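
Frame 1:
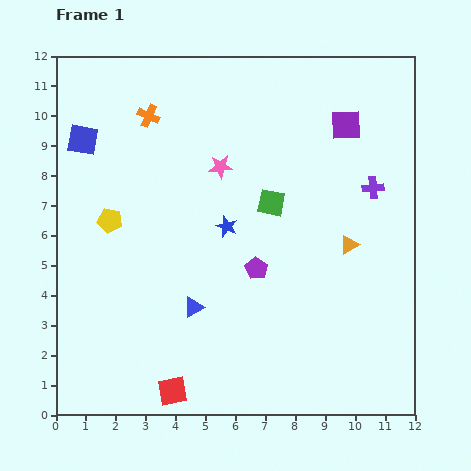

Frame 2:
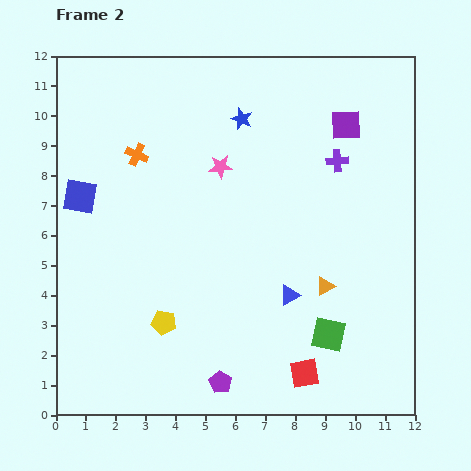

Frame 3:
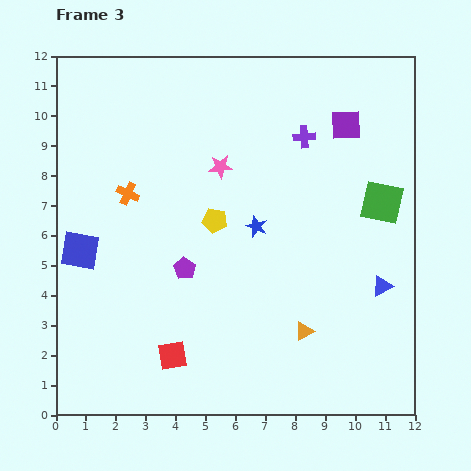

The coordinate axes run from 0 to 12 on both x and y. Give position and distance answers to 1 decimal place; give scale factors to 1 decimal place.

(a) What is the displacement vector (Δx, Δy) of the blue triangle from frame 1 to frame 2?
(3.2, 0.4)

The blue triangle was at (4.6, 3.6) in frame 1 and (7.8, 4.0) in frame 2.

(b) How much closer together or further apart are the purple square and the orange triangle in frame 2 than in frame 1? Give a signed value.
+1.4

Distance in frame 1: 4.0. Distance in frame 2: 5.4.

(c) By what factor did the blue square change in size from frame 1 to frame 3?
1.3×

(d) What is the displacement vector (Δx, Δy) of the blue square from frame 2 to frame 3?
(0.0, -1.8)

The blue square was at (0.8, 7.3) in frame 2 and (0.8, 5.5) in frame 3.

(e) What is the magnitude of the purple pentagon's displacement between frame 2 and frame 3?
4.0

The purple pentagon moved from (5.5, 1.1) to (4.3, 4.9), a distance of √(1.2² + 3.8²) ≈ 4.0.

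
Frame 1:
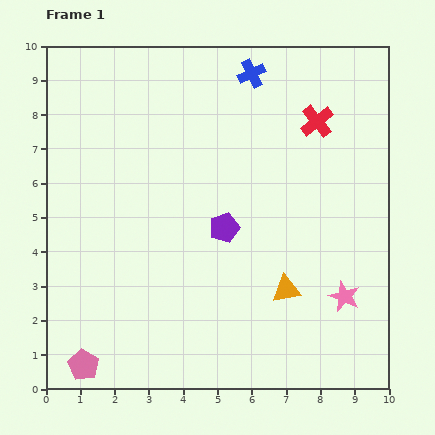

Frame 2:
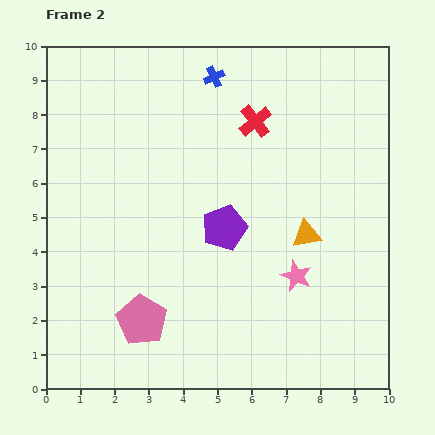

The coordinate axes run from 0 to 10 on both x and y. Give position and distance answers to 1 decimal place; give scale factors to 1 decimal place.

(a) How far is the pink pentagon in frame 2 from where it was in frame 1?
2.1

The pink pentagon moved from (1.1, 0.7) to (2.8, 2.0), a distance of √(1.7² + 1.3²) ≈ 2.1.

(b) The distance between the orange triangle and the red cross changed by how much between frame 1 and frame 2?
-1.4

Distance in frame 1: 5.0. Distance in frame 2: 3.6.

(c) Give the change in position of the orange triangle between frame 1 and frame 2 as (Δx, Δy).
(0.6, 1.6)

The orange triangle was at (7.0, 2.9) in frame 1 and (7.6, 4.5) in frame 2.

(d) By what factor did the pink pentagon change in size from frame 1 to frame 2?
1.6×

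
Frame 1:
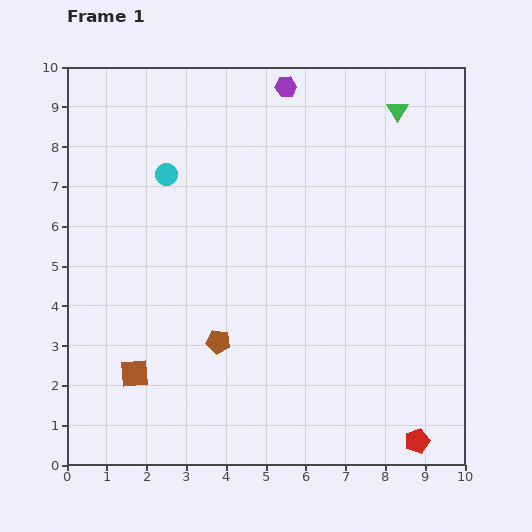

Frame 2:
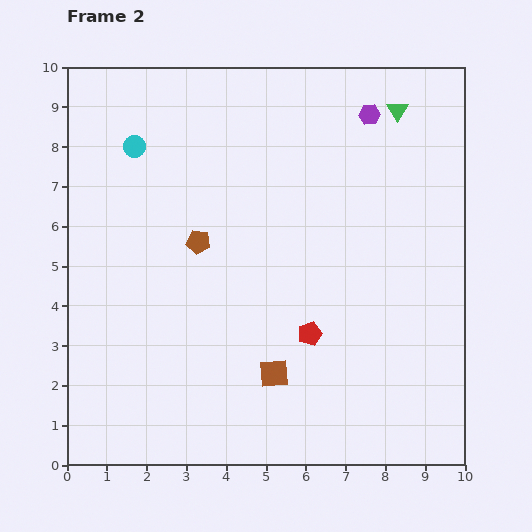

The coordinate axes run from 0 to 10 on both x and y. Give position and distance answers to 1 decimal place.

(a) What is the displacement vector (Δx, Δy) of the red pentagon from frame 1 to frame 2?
(-2.7, 2.7)

The red pentagon was at (8.8, 0.6) in frame 1 and (6.1, 3.3) in frame 2.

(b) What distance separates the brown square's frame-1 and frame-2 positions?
3.5

The brown square moved from (1.7, 2.3) to (5.2, 2.3), a distance of √(3.5² + 0.0²) ≈ 3.5.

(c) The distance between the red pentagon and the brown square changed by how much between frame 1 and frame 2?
-6.0

Distance in frame 1: 7.3. Distance in frame 2: 1.3.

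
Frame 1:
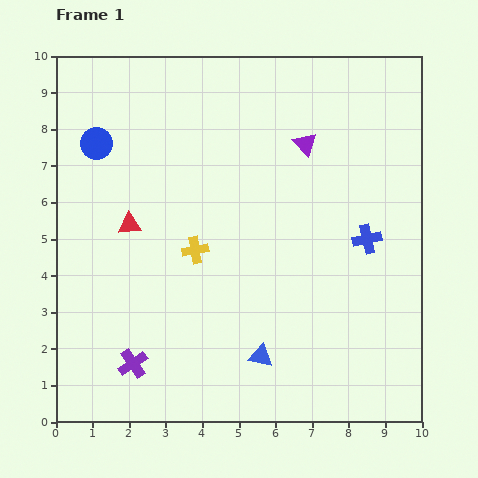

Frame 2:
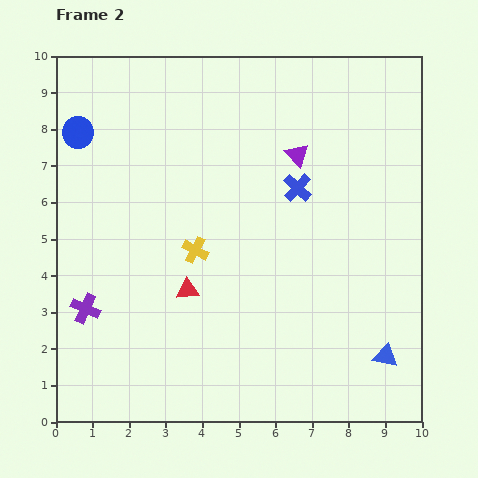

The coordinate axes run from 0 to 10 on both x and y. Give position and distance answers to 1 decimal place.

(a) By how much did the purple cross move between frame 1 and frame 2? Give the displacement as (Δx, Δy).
(-1.3, 1.5)

The purple cross was at (2.1, 1.6) in frame 1 and (0.8, 3.1) in frame 2.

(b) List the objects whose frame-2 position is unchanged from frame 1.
the yellow cross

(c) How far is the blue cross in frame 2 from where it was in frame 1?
2.4

The blue cross moved from (8.5, 5.0) to (6.6, 6.4), a distance of √(1.9² + 1.4²) ≈ 2.4.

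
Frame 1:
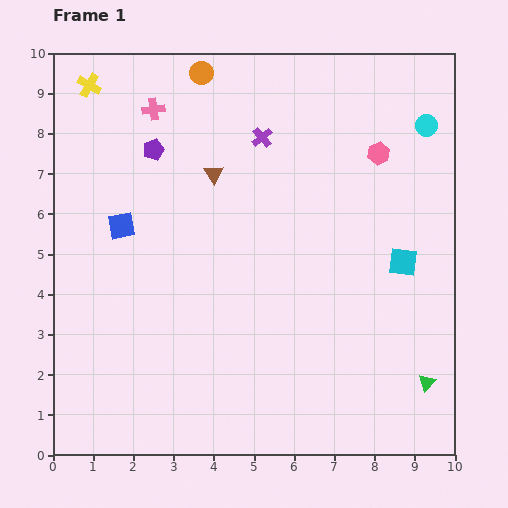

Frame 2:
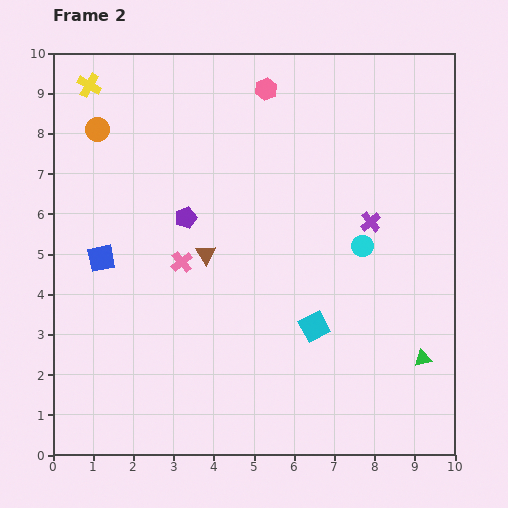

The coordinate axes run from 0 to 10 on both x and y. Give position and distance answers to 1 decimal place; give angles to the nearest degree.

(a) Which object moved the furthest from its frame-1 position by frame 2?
the pink cross

(moved 3.9; next 3.4)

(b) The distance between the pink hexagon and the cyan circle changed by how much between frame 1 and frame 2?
+3.2

Distance in frame 1: 1.4. Distance in frame 2: 4.6.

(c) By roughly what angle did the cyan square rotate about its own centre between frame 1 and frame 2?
35° counter-clockwise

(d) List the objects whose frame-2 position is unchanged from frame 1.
the yellow cross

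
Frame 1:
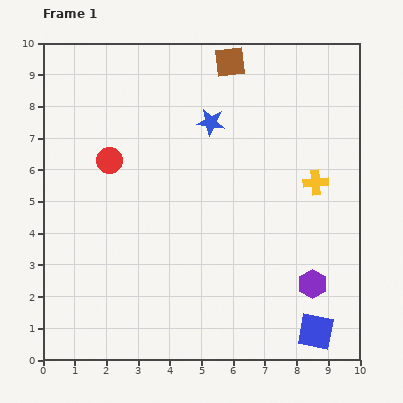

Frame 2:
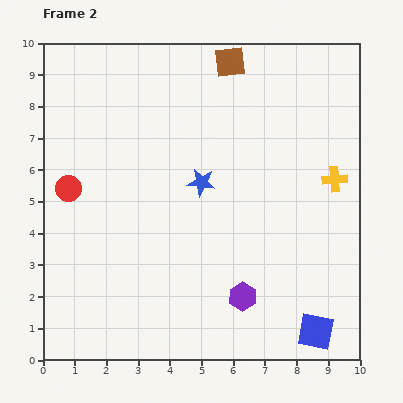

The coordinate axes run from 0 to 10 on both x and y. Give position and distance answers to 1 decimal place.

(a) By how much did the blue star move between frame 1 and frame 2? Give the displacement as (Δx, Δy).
(-0.3, -1.9)

The blue star was at (5.3, 7.5) in frame 1 and (5.0, 5.6) in frame 2.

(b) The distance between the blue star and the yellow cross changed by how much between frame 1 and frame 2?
+0.4

Distance in frame 1: 3.8. Distance in frame 2: 4.2.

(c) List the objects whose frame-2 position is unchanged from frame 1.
the blue square, the brown square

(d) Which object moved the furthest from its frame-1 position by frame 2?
the purple hexagon

(moved 2.2; next 1.9)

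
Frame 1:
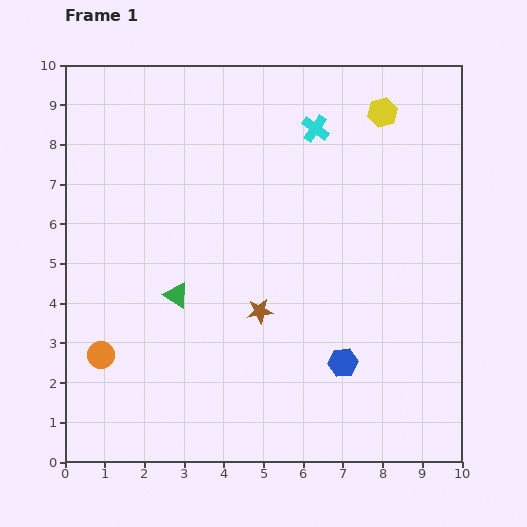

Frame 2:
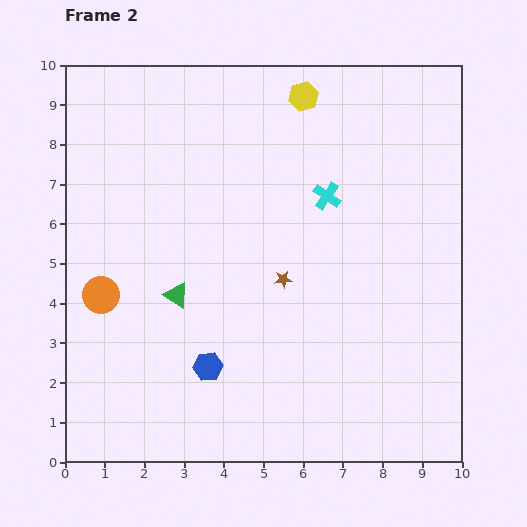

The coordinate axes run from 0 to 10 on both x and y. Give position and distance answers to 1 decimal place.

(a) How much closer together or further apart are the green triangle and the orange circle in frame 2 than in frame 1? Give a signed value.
-0.5

Distance in frame 1: 2.4. Distance in frame 2: 1.9.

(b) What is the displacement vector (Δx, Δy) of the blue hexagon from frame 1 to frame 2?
(-3.4, -0.1)

The blue hexagon was at (7.0, 2.5) in frame 1 and (3.6, 2.4) in frame 2.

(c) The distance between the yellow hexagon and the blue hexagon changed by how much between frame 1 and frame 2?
+0.8

Distance in frame 1: 6.4. Distance in frame 2: 7.2.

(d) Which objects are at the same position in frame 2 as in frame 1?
the green triangle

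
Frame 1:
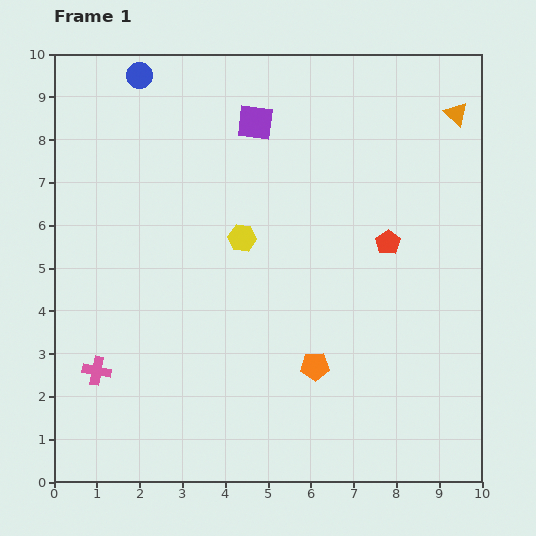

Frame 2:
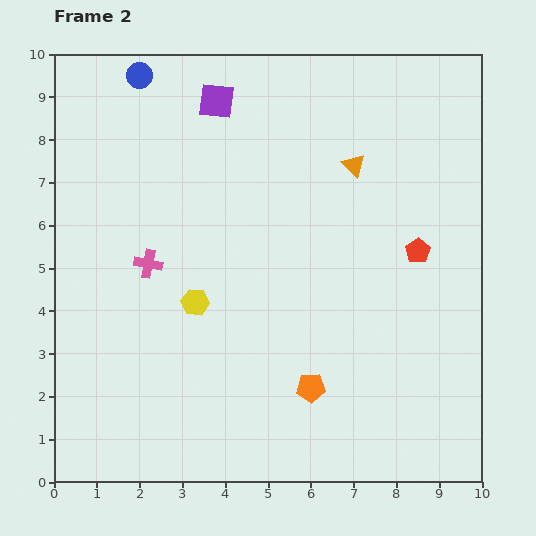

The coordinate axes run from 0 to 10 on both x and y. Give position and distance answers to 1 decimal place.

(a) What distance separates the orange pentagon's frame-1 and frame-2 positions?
0.5

The orange pentagon moved from (6.1, 2.7) to (6.0, 2.2), a distance of √(0.1² + 0.5²) ≈ 0.5.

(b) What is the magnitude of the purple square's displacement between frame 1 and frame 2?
1.0

The purple square moved from (4.7, 8.4) to (3.8, 8.9), a distance of √(0.9² + 0.5²) ≈ 1.0.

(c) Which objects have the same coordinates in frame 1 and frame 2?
the blue circle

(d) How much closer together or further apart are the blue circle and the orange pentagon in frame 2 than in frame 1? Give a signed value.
+0.4

Distance in frame 1: 7.9. Distance in frame 2: 8.3.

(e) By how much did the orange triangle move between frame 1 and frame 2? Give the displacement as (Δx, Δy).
(-2.4, -1.2)

The orange triangle was at (9.4, 8.6) in frame 1 and (7.0, 7.4) in frame 2.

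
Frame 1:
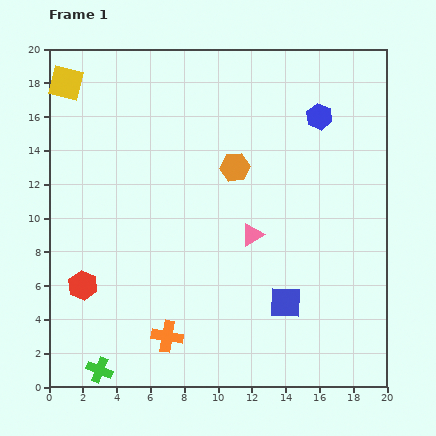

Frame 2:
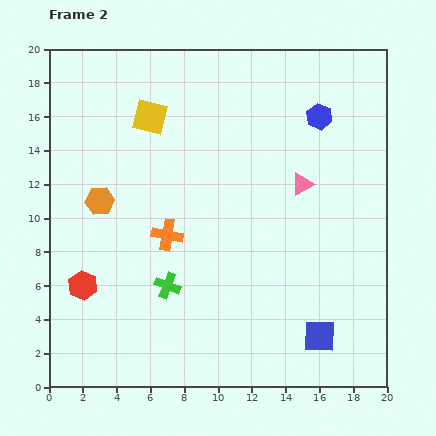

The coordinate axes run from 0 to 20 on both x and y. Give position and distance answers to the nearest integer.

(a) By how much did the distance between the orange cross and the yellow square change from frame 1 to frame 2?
-9

Distance in frame 1: 16. Distance in frame 2: 7.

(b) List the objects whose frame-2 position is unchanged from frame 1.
the red hexagon, the blue hexagon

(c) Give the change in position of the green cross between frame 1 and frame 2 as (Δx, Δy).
(4, 5)

The green cross was at (3, 1) in frame 1 and (7, 6) in frame 2.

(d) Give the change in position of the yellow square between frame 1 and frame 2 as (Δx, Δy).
(5, -2)

The yellow square was at (1, 18) in frame 1 and (6, 16) in frame 2.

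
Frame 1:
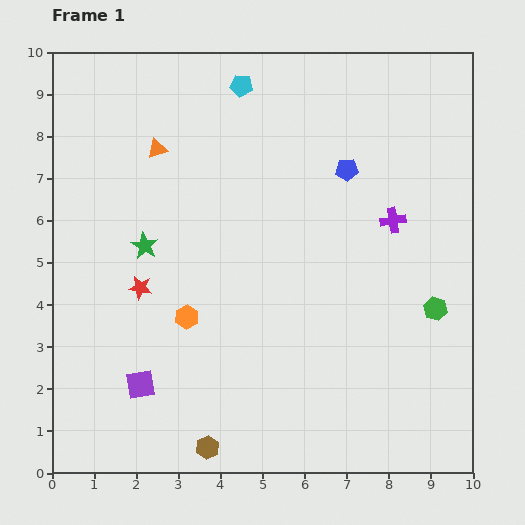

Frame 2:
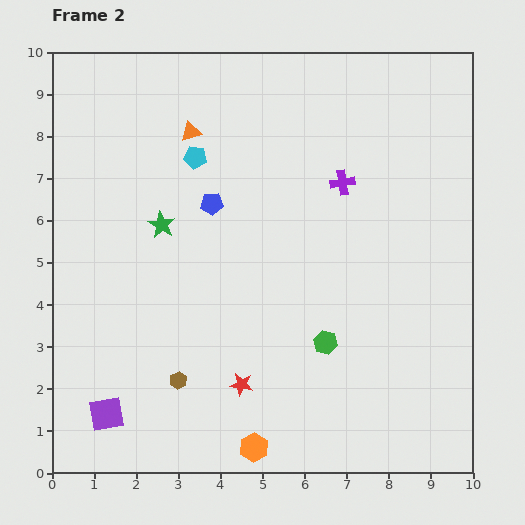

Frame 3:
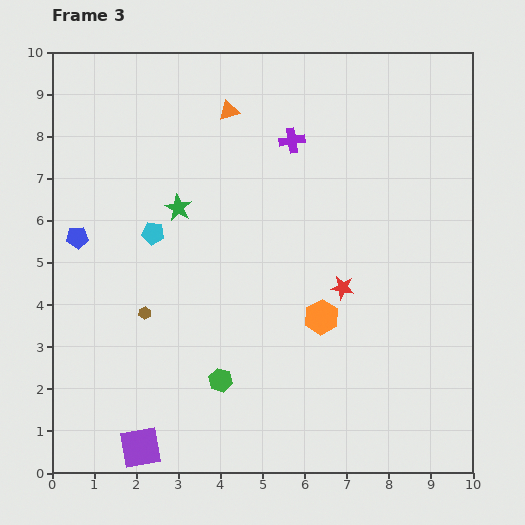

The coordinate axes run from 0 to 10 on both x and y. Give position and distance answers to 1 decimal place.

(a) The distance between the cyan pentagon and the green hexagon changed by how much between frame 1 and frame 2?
-1.6

Distance in frame 1: 7.0. Distance in frame 2: 5.4.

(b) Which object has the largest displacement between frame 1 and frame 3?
the blue pentagon

(moved 6.6; next 5.4)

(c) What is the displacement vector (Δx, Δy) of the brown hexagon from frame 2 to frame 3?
(-0.8, 1.6)

The brown hexagon was at (3.0, 2.2) in frame 2 and (2.2, 3.8) in frame 3.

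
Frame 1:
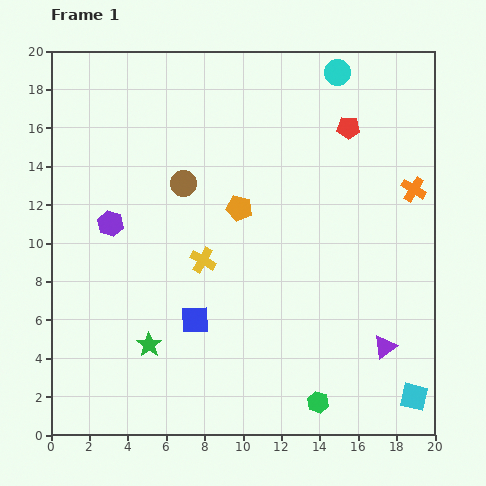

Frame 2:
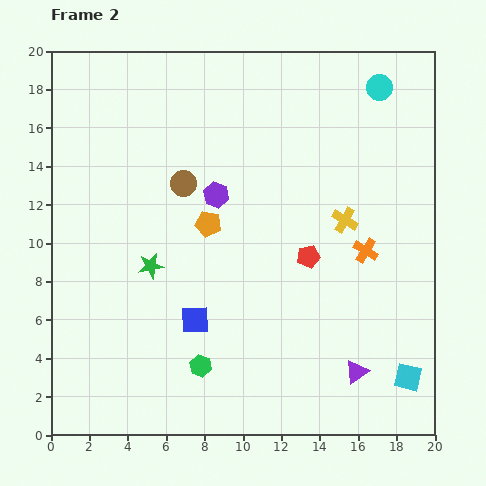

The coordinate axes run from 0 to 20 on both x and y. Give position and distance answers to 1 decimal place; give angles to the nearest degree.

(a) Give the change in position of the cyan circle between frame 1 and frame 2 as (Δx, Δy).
(2.2, -0.8)

The cyan circle was at (14.9, 18.9) in frame 1 and (17.1, 18.1) in frame 2.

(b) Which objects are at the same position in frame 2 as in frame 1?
the blue square, the brown circle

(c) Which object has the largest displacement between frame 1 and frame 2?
the yellow cross

(moved 7.7; next 7.0)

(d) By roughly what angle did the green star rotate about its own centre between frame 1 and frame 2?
27° clockwise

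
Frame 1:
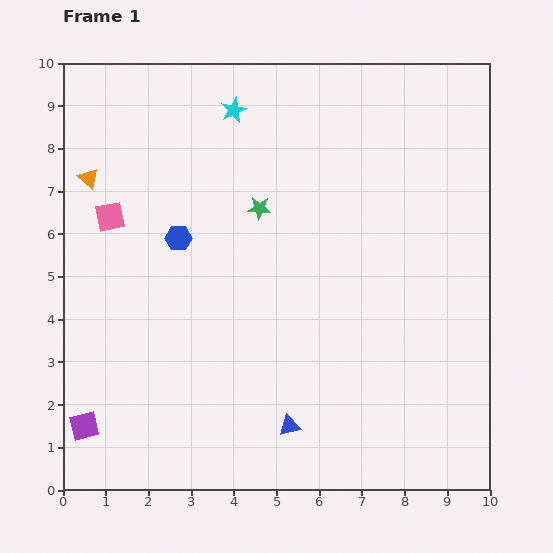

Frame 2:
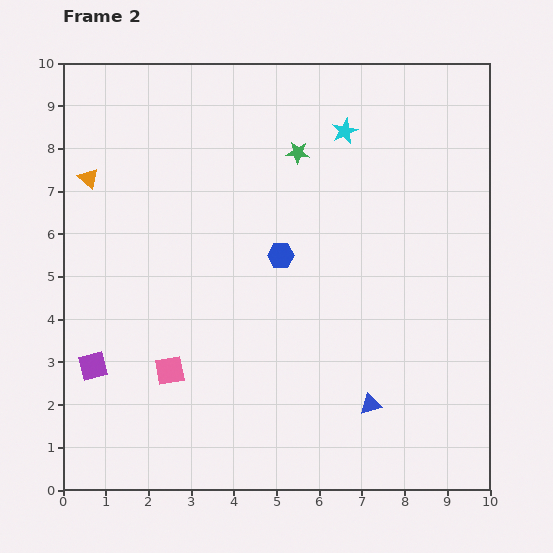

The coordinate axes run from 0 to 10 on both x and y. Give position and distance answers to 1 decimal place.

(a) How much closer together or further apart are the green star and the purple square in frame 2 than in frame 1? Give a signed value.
+0.4

Distance in frame 1: 6.5. Distance in frame 2: 6.9.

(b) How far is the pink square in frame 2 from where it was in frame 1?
3.9

The pink square moved from (1.1, 6.4) to (2.5, 2.8), a distance of √(1.4² + 3.6²) ≈ 3.9.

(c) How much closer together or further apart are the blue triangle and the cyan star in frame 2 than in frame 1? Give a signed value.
-1.1

Distance in frame 1: 7.5. Distance in frame 2: 6.4.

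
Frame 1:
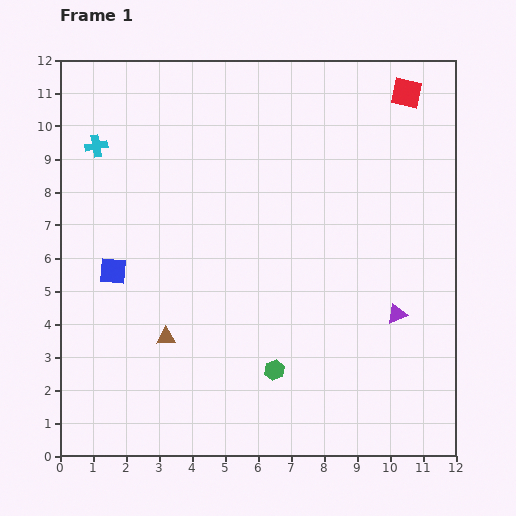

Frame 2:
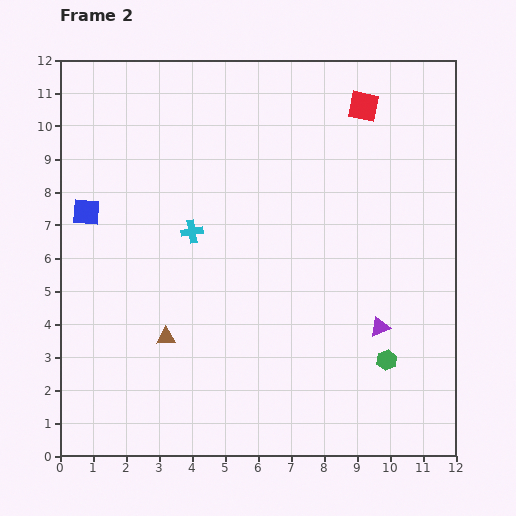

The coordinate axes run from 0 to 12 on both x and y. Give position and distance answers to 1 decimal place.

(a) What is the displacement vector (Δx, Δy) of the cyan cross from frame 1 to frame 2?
(2.9, -2.6)

The cyan cross was at (1.1, 9.4) in frame 1 and (4.0, 6.8) in frame 2.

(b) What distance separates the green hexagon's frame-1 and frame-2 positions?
3.4

The green hexagon moved from (6.5, 2.6) to (9.9, 2.9), a distance of √(3.4² + 0.3²) ≈ 3.4.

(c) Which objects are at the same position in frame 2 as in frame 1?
the brown triangle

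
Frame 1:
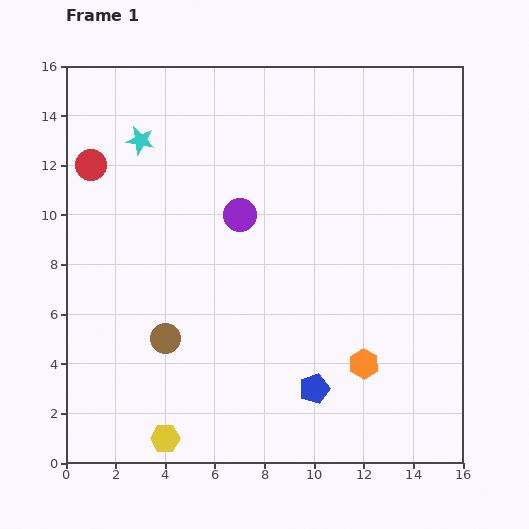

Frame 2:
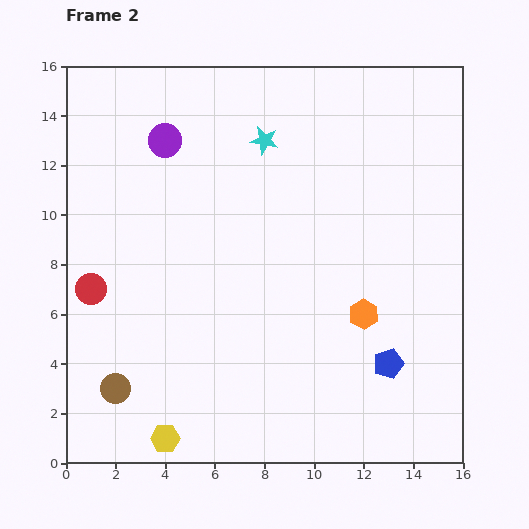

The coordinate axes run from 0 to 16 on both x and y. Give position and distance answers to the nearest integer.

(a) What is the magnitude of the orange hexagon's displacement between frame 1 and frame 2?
2

The orange hexagon moved from (12, 4) to (12, 6), a distance of √(0² + 2²) ≈ 2.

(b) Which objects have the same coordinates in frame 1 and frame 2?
the yellow hexagon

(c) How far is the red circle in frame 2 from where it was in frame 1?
5

The red circle moved from (1, 12) to (1, 7), a distance of √(0² + 5²) ≈ 5.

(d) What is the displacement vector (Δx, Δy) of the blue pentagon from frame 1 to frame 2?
(3, 1)

The blue pentagon was at (10, 3) in frame 1 and (13, 4) in frame 2.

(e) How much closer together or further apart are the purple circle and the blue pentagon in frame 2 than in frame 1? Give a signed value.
+5

Distance in frame 1: 8. Distance in frame 2: 13.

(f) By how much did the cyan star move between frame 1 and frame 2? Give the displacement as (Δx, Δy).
(5, 0)

The cyan star was at (3, 13) in frame 1 and (8, 13) in frame 2.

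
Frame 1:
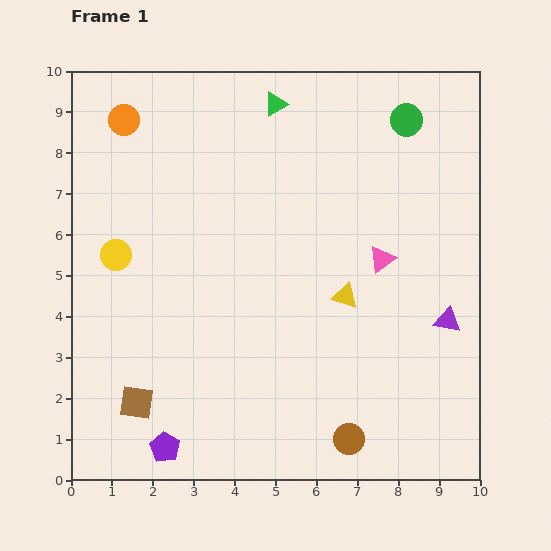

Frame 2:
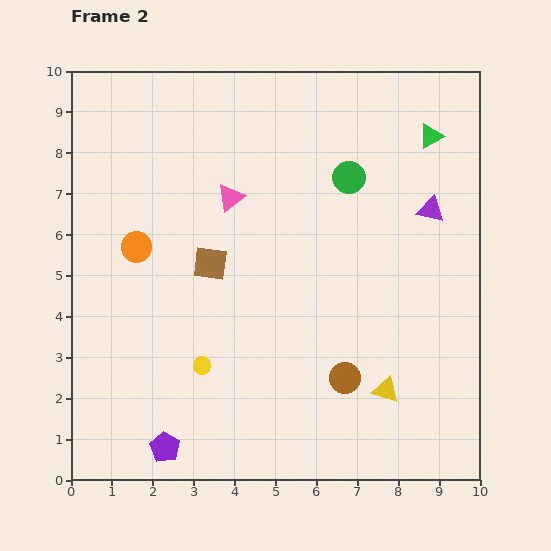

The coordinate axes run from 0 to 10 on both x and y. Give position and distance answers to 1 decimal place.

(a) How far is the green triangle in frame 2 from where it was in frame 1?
3.9

The green triangle moved from (5.0, 9.2) to (8.8, 8.4), a distance of √(3.8² + 0.8²) ≈ 3.9.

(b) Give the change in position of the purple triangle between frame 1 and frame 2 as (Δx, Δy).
(-0.4, 2.7)

The purple triangle was at (9.2, 3.9) in frame 1 and (8.8, 6.6) in frame 2.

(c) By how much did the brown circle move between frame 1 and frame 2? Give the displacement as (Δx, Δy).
(-0.1, 1.5)

The brown circle was at (6.8, 1.0) in frame 1 and (6.7, 2.5) in frame 2.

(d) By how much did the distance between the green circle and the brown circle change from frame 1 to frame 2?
-3.0

Distance in frame 1: 7.9. Distance in frame 2: 4.9.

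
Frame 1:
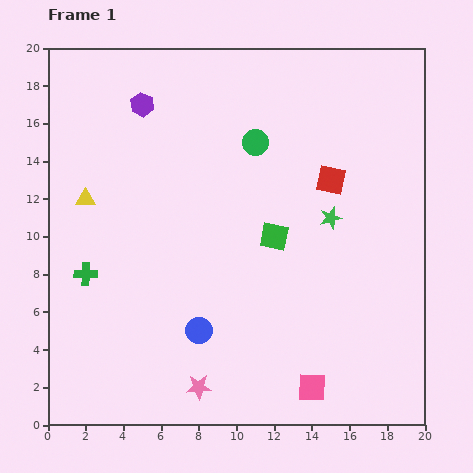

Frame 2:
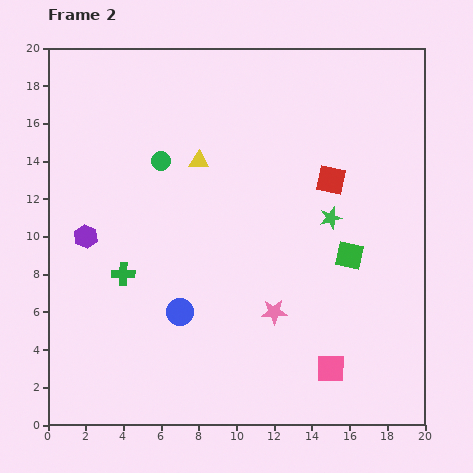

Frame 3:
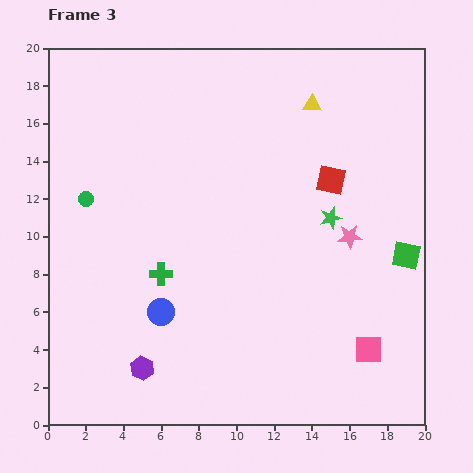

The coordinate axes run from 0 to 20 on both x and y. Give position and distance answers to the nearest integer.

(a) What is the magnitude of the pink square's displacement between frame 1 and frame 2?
1

The pink square moved from (14, 2) to (15, 3), a distance of √(1² + 1²) ≈ 1.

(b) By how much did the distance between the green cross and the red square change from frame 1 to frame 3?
-4

Distance in frame 1: 14. Distance in frame 3: 10.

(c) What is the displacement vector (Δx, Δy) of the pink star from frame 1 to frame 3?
(8, 8)

The pink star was at (8, 2) in frame 1 and (16, 10) in frame 3.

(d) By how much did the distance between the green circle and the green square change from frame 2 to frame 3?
+6

Distance in frame 2: 11. Distance in frame 3: 17.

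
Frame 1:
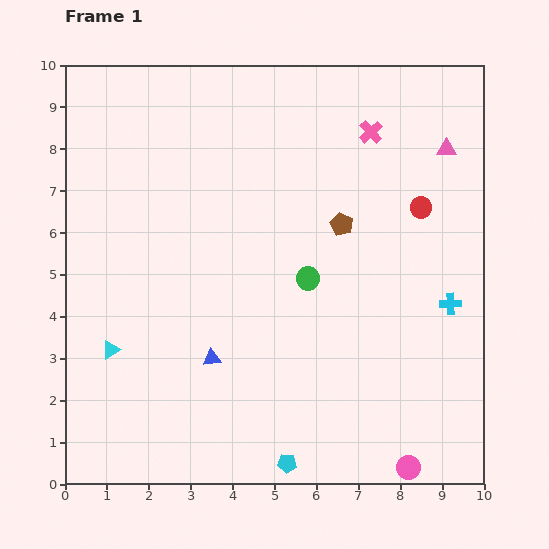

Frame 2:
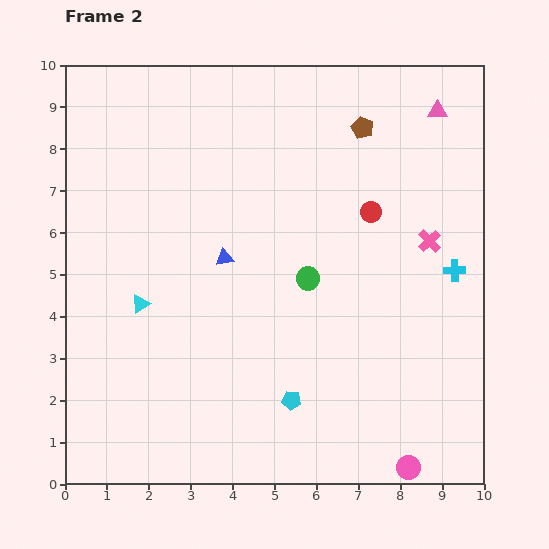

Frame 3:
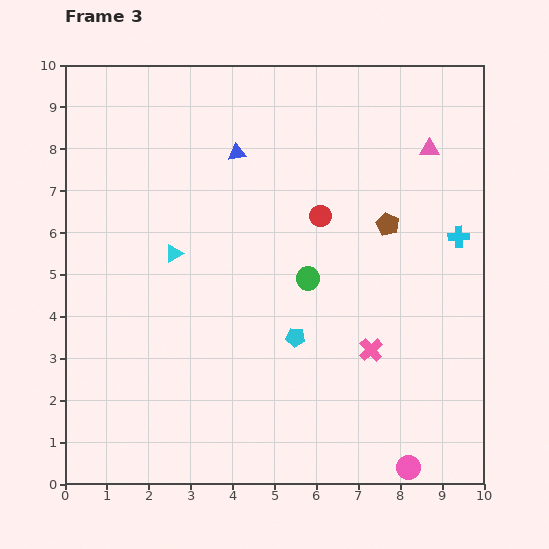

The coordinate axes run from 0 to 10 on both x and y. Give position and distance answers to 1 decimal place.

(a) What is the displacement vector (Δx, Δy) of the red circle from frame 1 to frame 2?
(-1.2, -0.1)

The red circle was at (8.5, 6.6) in frame 1 and (7.3, 6.5) in frame 2.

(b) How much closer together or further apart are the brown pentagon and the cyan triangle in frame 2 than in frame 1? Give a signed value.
+0.5

Distance in frame 1: 6.3. Distance in frame 2: 6.8.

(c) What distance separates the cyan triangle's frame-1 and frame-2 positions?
1.3

The cyan triangle moved from (1.1, 3.2) to (1.8, 4.3), a distance of √(0.7² + 1.1²) ≈ 1.3.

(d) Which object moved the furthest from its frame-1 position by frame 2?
the pink cross

(moved 3.0; next 2.4)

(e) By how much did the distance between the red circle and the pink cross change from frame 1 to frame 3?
+1.2

Distance in frame 1: 2.2. Distance in frame 3: 3.4.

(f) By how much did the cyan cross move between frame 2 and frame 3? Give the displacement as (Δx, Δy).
(0.1, 0.8)

The cyan cross was at (9.3, 5.1) in frame 2 and (9.4, 5.9) in frame 3.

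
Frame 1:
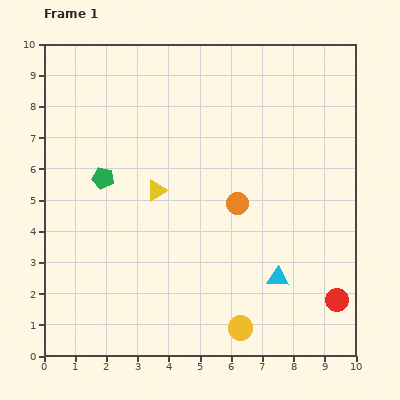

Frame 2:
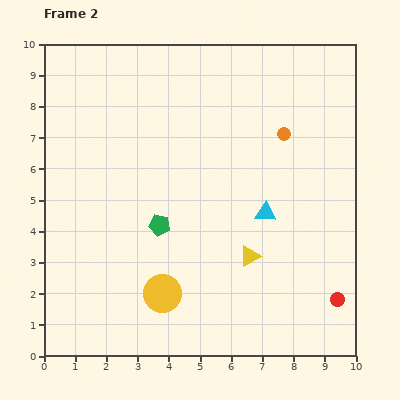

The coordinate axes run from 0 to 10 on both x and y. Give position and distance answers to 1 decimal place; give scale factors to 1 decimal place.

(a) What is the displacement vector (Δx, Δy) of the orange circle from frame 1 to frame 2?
(1.5, 2.2)

The orange circle was at (6.2, 4.9) in frame 1 and (7.7, 7.1) in frame 2.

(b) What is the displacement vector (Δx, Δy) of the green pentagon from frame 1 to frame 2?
(1.8, -1.5)

The green pentagon was at (1.9, 5.7) in frame 1 and (3.7, 4.2) in frame 2.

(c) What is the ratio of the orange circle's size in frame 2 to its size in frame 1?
0.6×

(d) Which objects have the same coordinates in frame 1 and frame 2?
the red circle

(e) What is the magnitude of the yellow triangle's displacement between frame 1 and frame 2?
3.7

The yellow triangle moved from (3.6, 5.3) to (6.6, 3.2), a distance of √(3.0² + 2.1²) ≈ 3.7.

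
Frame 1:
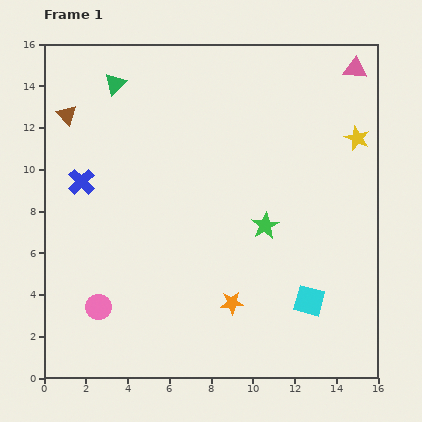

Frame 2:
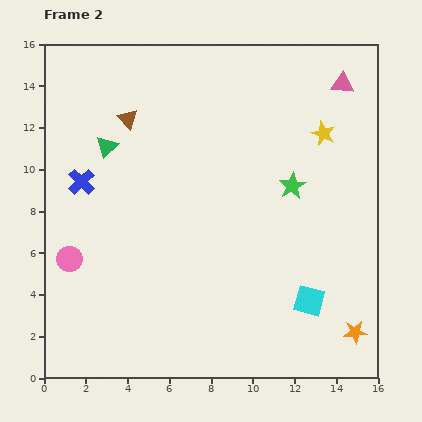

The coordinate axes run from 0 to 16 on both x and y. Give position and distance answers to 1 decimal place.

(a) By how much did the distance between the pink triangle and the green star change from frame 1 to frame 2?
-3.1

Distance in frame 1: 8.6. Distance in frame 2: 5.5.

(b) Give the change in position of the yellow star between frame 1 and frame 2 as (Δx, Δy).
(-1.6, 0.2)

The yellow star was at (15.0, 11.5) in frame 1 and (13.4, 11.7) in frame 2.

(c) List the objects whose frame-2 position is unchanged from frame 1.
the cyan square, the blue cross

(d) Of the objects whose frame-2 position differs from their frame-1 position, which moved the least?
the pink triangle

(moved 0.9)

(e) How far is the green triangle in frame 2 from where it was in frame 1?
3.0

The green triangle moved from (3.4, 14.1) to (3.0, 11.1), a distance of √(0.4² + 3.0²) ≈ 3.0.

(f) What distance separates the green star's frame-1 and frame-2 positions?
2.3

The green star moved from (10.6, 7.3) to (11.9, 9.2), a distance of √(1.3² + 1.9²) ≈ 2.3.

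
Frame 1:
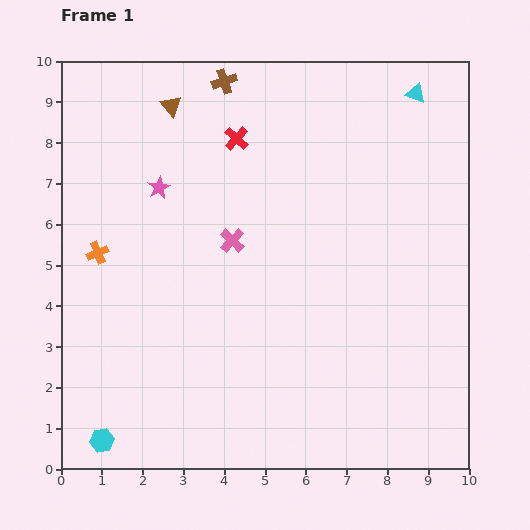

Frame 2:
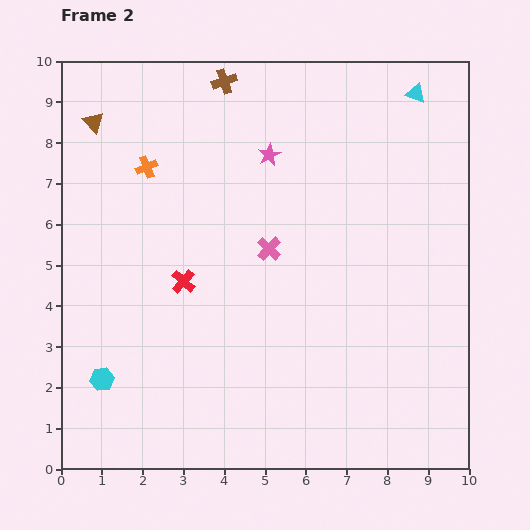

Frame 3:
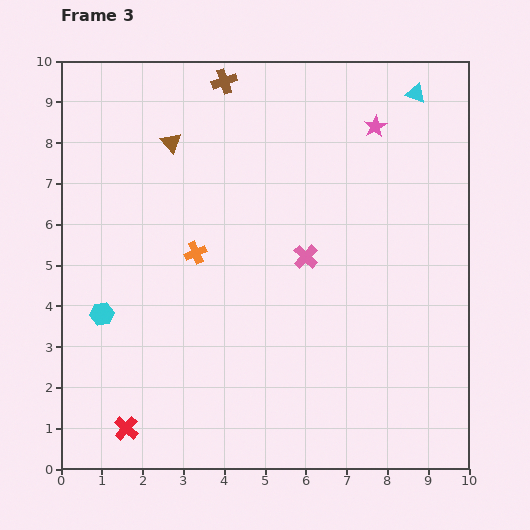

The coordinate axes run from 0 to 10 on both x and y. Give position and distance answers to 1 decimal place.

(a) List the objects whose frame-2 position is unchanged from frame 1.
the cyan triangle, the brown cross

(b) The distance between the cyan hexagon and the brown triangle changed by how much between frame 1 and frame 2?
-2.1

Distance in frame 1: 8.4. Distance in frame 2: 6.3.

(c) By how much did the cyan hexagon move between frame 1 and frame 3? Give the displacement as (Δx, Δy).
(0.0, 3.1)

The cyan hexagon was at (1.0, 0.7) in frame 1 and (1.0, 3.8) in frame 3.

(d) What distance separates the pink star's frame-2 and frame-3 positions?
2.7

The pink star moved from (5.1, 7.7) to (7.7, 8.4), a distance of √(2.6² + 0.7²) ≈ 2.7.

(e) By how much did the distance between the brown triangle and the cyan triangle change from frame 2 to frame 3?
-1.8

Distance in frame 2: 7.9. Distance in frame 3: 6.1.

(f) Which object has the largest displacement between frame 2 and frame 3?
the red cross

(moved 3.9; next 2.7)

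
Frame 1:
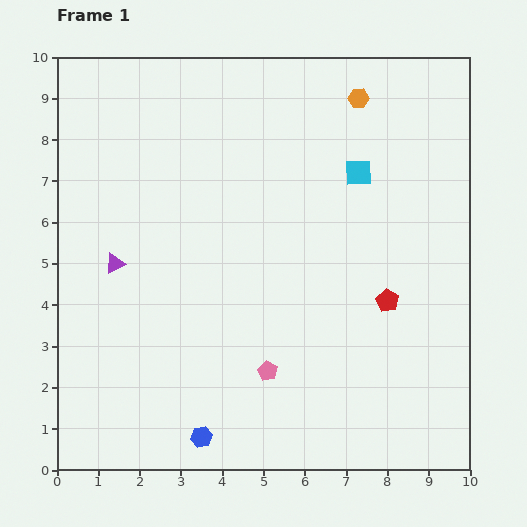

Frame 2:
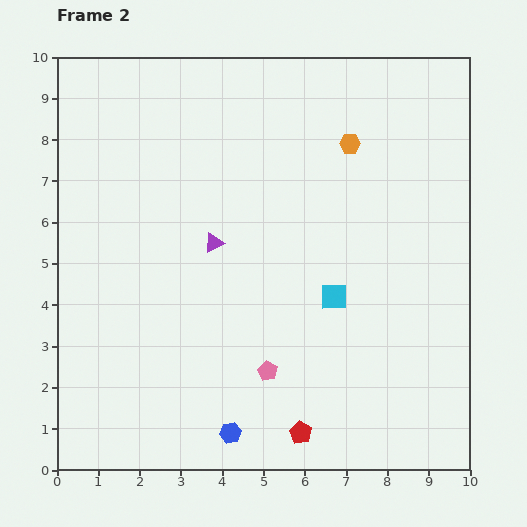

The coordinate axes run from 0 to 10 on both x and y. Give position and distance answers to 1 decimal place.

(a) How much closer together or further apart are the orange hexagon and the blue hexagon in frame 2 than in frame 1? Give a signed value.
-1.4

Distance in frame 1: 9.0. Distance in frame 2: 7.6.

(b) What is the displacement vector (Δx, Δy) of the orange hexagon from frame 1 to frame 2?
(-0.2, -1.1)

The orange hexagon was at (7.3, 9.0) in frame 1 and (7.1, 7.9) in frame 2.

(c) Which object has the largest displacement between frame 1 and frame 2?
the red pentagon

(moved 3.8; next 3.1)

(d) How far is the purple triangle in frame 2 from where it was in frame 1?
2.5

The purple triangle moved from (1.4, 5.0) to (3.8, 5.5), a distance of √(2.4² + 0.5²) ≈ 2.5.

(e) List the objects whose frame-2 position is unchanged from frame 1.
the pink pentagon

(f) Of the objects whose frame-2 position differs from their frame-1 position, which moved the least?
the blue hexagon

(moved 0.7)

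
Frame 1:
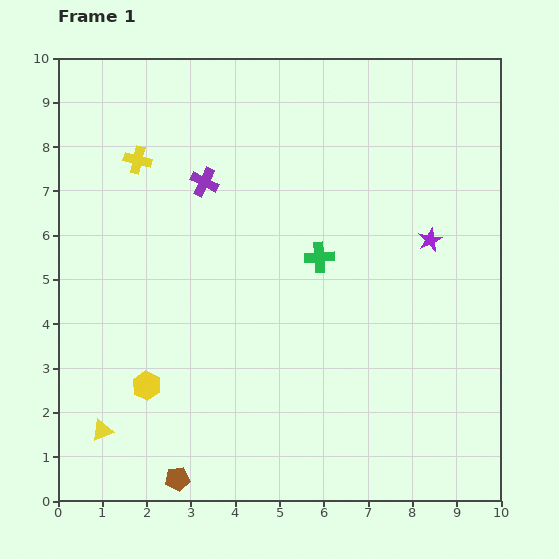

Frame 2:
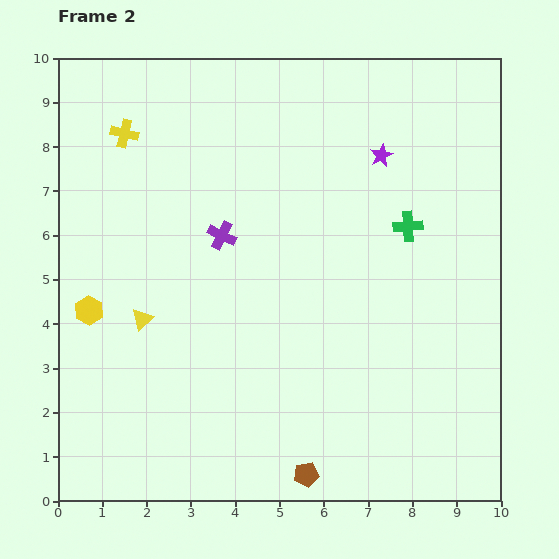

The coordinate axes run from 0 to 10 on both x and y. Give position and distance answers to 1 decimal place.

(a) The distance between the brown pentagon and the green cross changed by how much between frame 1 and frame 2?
+0.2

Distance in frame 1: 5.9. Distance in frame 2: 6.1.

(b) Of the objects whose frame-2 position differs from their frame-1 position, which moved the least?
the yellow cross

(moved 0.7)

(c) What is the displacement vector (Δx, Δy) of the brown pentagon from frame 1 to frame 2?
(2.9, 0.1)

The brown pentagon was at (2.7, 0.5) in frame 1 and (5.6, 0.6) in frame 2.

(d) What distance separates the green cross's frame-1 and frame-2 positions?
2.1

The green cross moved from (5.9, 5.5) to (7.9, 6.2), a distance of √(2.0² + 0.7²) ≈ 2.1.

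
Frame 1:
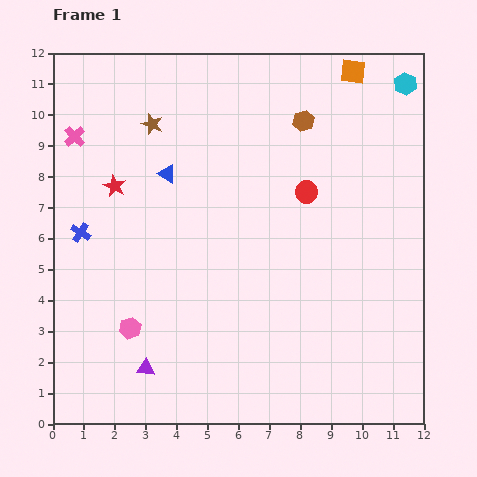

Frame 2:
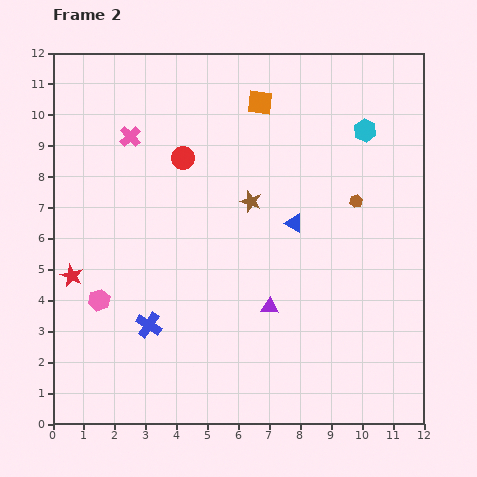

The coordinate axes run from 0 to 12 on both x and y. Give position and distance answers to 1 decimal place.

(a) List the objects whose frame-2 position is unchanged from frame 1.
none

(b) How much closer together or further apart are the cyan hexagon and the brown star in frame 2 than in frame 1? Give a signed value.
-3.9

Distance in frame 1: 8.3. Distance in frame 2: 4.4.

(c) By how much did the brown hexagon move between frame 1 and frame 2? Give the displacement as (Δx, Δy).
(1.7, -2.6)

The brown hexagon was at (8.1, 9.8) in frame 1 and (9.8, 7.2) in frame 2.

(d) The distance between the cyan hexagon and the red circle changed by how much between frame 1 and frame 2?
+1.3

Distance in frame 1: 4.7. Distance in frame 2: 6.0.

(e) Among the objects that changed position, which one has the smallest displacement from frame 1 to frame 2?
the pink hexagon

(moved 1.3)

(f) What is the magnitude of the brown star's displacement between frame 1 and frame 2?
4.1

The brown star moved from (3.2, 9.7) to (6.4, 7.2), a distance of √(3.2² + 2.5²) ≈ 4.1.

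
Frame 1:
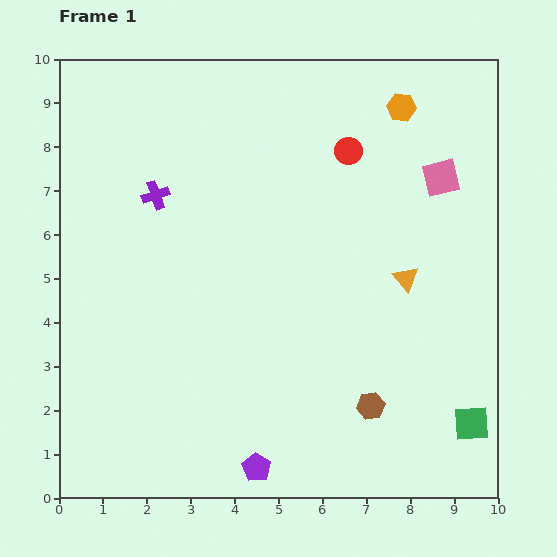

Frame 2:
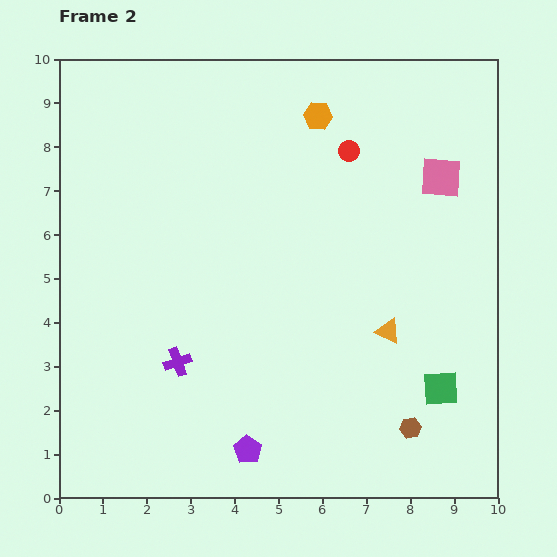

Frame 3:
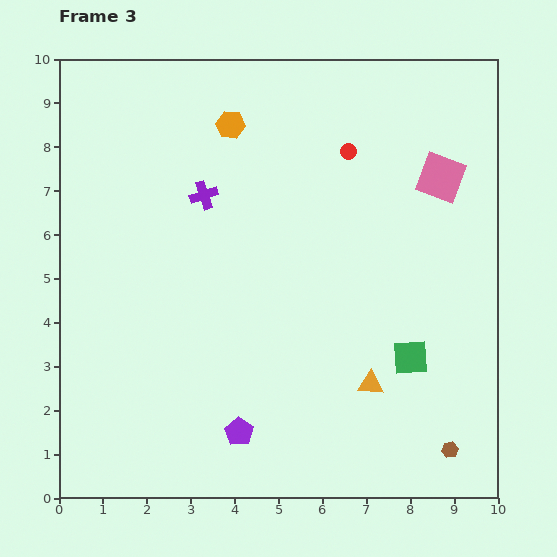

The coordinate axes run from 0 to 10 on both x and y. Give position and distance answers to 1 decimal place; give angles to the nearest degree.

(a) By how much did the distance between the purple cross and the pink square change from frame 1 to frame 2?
+0.8

Distance in frame 1: 6.5. Distance in frame 2: 7.3.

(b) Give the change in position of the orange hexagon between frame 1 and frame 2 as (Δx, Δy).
(-1.9, -0.2)

The orange hexagon was at (7.8, 8.9) in frame 1 and (5.9, 8.7) in frame 2.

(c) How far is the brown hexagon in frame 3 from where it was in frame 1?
2.1

The brown hexagon moved from (7.1, 2.1) to (8.9, 1.1), a distance of √(1.8² + 1.0²) ≈ 2.1.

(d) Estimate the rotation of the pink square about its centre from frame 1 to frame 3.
34° clockwise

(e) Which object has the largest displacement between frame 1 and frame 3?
the orange hexagon

(moved 3.9; next 2.5)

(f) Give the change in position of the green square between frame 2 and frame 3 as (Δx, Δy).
(-0.7, 0.7)

The green square was at (8.7, 2.5) in frame 2 and (8.0, 3.2) in frame 3.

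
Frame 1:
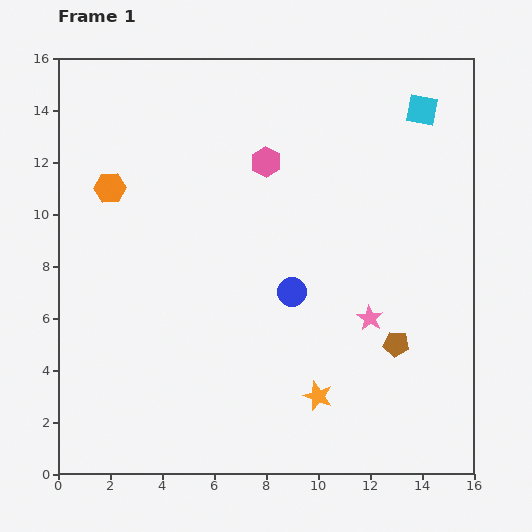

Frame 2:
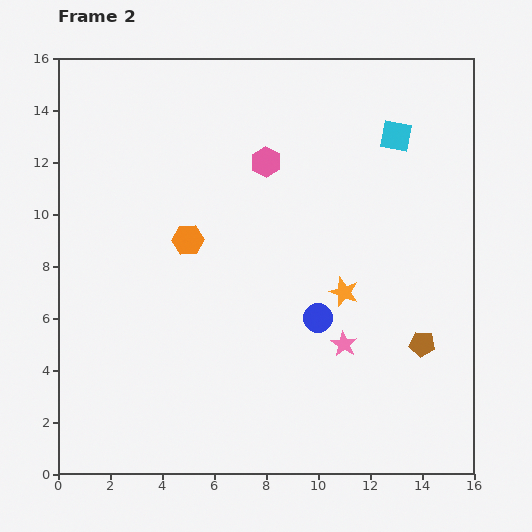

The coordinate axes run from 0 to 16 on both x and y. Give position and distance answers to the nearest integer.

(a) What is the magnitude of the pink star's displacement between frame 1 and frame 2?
1

The pink star moved from (12, 6) to (11, 5), a distance of √(1² + 1²) ≈ 1.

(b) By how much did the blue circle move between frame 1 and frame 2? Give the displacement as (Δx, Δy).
(1, -1)

The blue circle was at (9, 7) in frame 1 and (10, 6) in frame 2.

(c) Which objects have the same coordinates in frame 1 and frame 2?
the pink hexagon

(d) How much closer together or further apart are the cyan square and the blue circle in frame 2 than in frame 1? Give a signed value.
-1

Distance in frame 1: 9. Distance in frame 2: 8.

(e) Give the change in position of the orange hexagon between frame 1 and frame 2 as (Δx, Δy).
(3, -2)

The orange hexagon was at (2, 11) in frame 1 and (5, 9) in frame 2.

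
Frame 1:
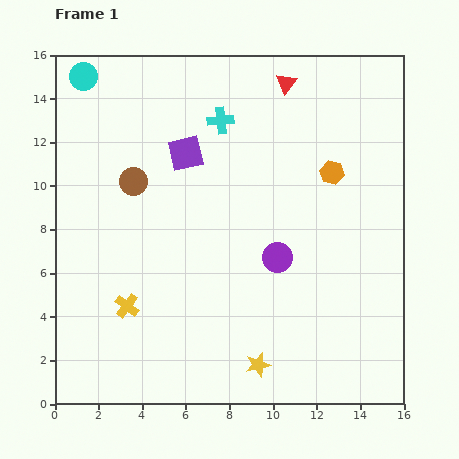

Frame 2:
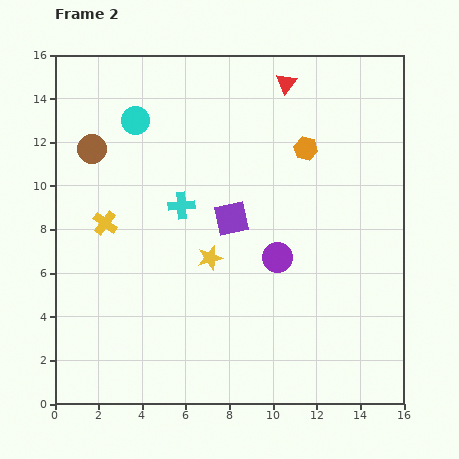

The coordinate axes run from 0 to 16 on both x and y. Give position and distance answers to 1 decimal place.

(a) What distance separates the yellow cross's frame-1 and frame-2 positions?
3.9

The yellow cross moved from (3.3, 4.5) to (2.3, 8.3), a distance of √(1.0² + 3.8²) ≈ 3.9.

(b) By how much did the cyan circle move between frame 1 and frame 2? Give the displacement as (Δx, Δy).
(2.4, -2.0)

The cyan circle was at (1.3, 15.0) in frame 1 and (3.7, 13.0) in frame 2.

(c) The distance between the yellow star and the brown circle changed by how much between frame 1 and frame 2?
-2.8

Distance in frame 1: 10.2. Distance in frame 2: 7.4.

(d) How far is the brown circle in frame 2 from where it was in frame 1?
2.4

The brown circle moved from (3.6, 10.2) to (1.7, 11.7), a distance of √(1.9² + 1.5²) ≈ 2.4.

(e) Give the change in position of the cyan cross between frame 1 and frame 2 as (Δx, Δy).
(-1.8, -3.9)

The cyan cross was at (7.6, 13.0) in frame 1 and (5.8, 9.1) in frame 2.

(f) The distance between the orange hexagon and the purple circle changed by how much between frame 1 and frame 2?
+0.6

Distance in frame 1: 4.6. Distance in frame 2: 5.2.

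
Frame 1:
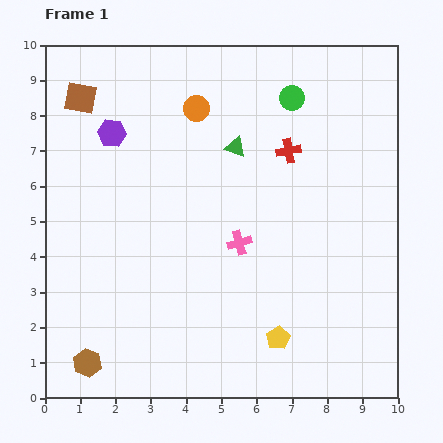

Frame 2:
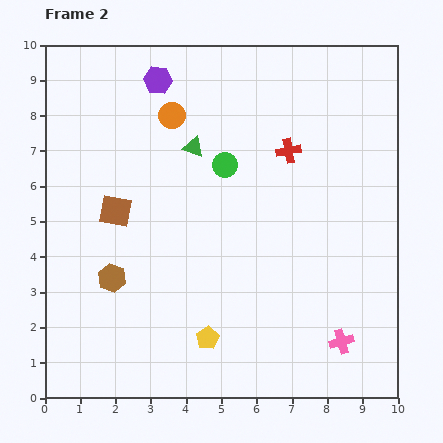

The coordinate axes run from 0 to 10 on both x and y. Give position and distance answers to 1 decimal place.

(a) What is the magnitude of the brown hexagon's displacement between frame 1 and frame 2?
2.5

The brown hexagon moved from (1.2, 1.0) to (1.9, 3.4), a distance of √(0.7² + 2.4²) ≈ 2.5.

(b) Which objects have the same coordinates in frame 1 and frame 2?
the red cross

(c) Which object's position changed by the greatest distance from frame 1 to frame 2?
the pink cross

(moved 4.0; next 3.4)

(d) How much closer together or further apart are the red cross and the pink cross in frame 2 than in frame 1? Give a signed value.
+2.6

Distance in frame 1: 3.0. Distance in frame 2: 5.6.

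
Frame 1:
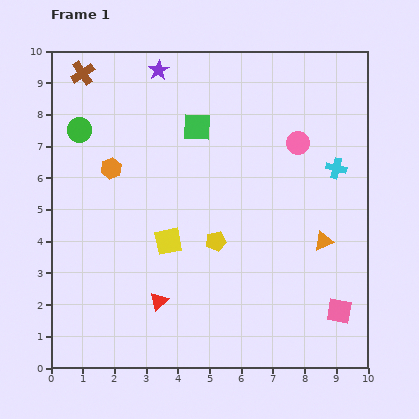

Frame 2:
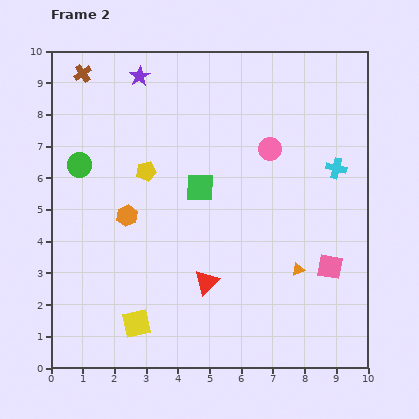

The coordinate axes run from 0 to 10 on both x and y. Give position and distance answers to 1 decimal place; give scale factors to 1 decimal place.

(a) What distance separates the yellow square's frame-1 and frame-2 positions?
2.8

The yellow square moved from (3.7, 4.0) to (2.7, 1.4), a distance of √(1.0² + 2.6²) ≈ 2.8.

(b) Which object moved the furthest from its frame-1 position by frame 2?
the yellow pentagon

(moved 3.1; next 2.8)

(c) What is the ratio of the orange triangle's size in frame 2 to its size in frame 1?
0.7×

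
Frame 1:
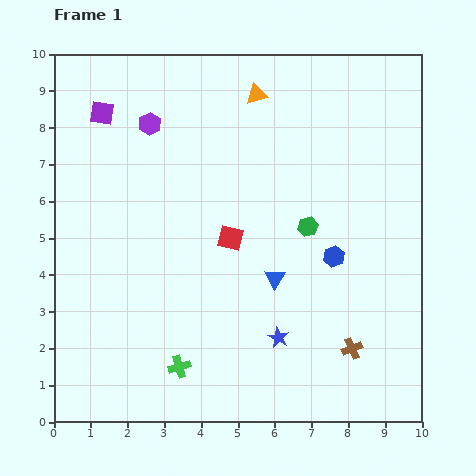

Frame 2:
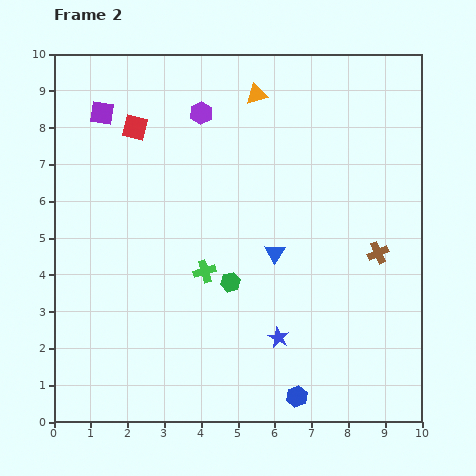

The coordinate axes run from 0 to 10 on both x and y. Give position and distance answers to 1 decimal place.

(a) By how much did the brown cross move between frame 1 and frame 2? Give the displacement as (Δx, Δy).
(0.7, 2.6)

The brown cross was at (8.1, 2.0) in frame 1 and (8.8, 4.6) in frame 2.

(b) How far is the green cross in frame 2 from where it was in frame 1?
2.7

The green cross moved from (3.4, 1.5) to (4.1, 4.1), a distance of √(0.7² + 2.6²) ≈ 2.7.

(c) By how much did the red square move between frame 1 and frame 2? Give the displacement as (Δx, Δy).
(-2.6, 3.0)

The red square was at (4.8, 5.0) in frame 1 and (2.2, 8.0) in frame 2.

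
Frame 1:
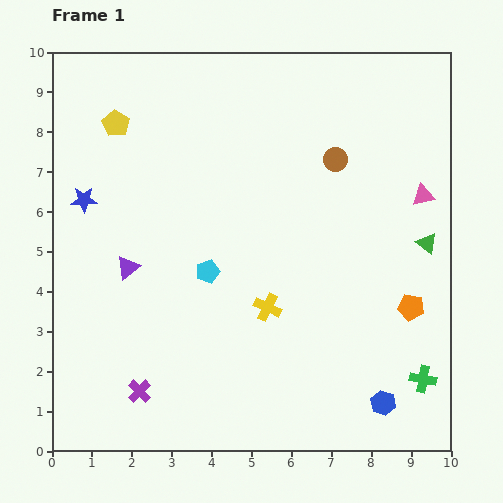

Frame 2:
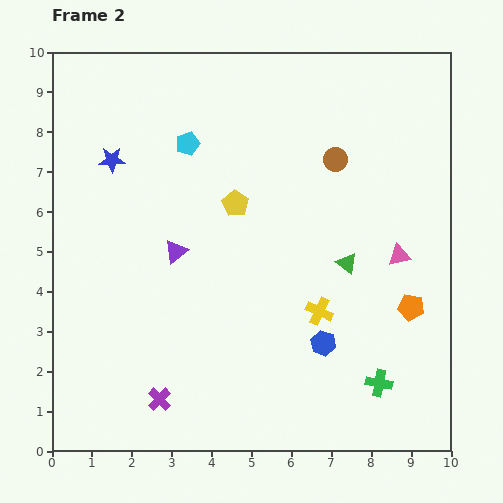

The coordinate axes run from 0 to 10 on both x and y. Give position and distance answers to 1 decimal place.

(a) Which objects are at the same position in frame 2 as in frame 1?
the orange pentagon, the brown circle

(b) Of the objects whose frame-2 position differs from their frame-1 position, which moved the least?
the purple cross

(moved 0.5)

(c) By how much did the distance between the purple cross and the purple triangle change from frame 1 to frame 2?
+0.6

Distance in frame 1: 3.1. Distance in frame 2: 3.7.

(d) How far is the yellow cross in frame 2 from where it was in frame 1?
1.3

The yellow cross moved from (5.4, 3.6) to (6.7, 3.5), a distance of √(1.3² + 0.1²) ≈ 1.3.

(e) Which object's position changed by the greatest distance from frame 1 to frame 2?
the yellow pentagon

(moved 3.6; next 3.2)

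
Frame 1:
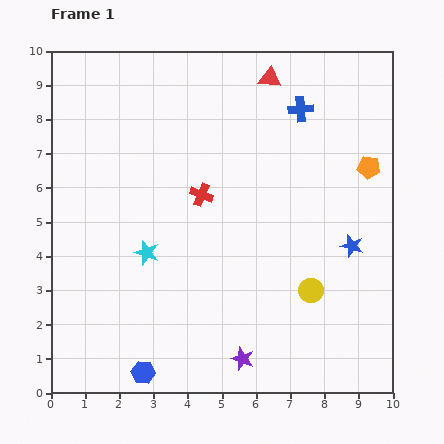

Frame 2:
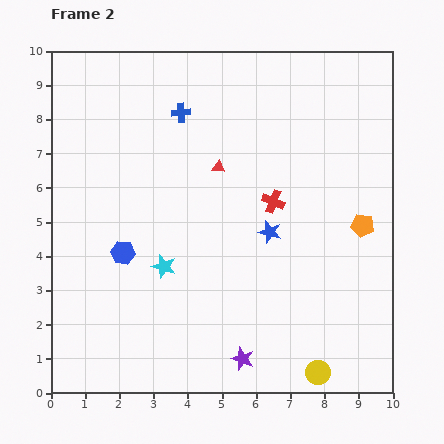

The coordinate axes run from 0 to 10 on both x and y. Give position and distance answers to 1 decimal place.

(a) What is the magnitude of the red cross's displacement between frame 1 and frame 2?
2.1

The red cross moved from (4.4, 5.8) to (6.5, 5.6), a distance of √(2.1² + 0.2²) ≈ 2.1.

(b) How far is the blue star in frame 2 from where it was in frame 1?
2.4

The blue star moved from (8.8, 4.3) to (6.4, 4.7), a distance of √(2.4² + 0.4²) ≈ 2.4.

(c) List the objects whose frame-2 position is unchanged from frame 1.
the purple star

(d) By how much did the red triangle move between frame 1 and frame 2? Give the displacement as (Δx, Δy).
(-1.5, -2.6)

The red triangle was at (6.4, 9.2) in frame 1 and (4.9, 6.6) in frame 2.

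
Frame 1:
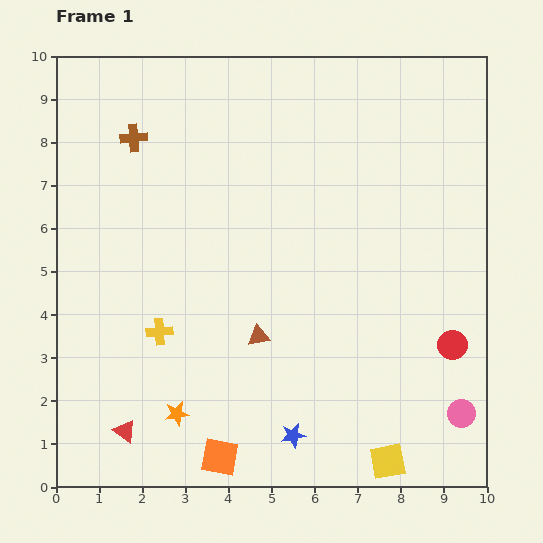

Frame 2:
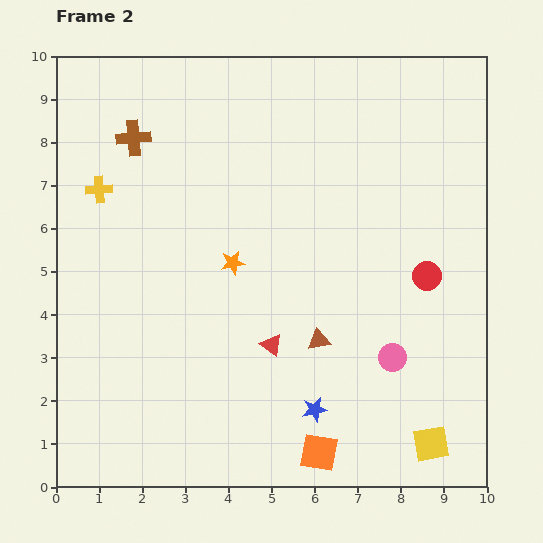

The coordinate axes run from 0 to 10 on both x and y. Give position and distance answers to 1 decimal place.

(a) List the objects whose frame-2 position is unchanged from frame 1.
the brown cross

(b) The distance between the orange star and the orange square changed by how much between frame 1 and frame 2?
+3.4

Distance in frame 1: 1.4. Distance in frame 2: 4.8.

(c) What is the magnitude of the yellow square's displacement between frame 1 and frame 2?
1.1

The yellow square moved from (7.7, 0.6) to (8.7, 1.0), a distance of √(1.0² + 0.4²) ≈ 1.1.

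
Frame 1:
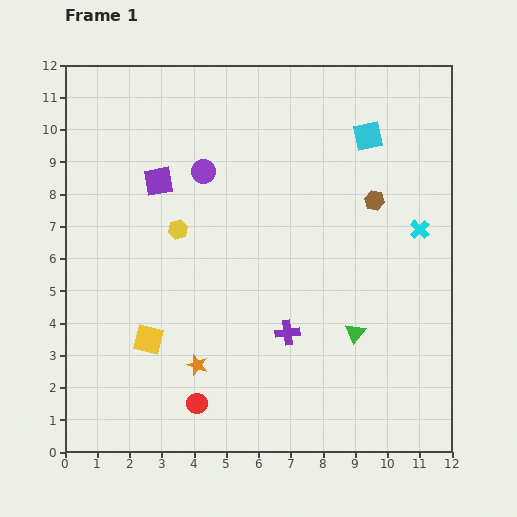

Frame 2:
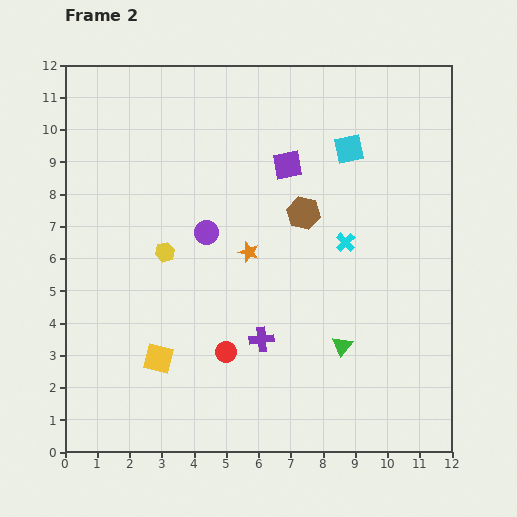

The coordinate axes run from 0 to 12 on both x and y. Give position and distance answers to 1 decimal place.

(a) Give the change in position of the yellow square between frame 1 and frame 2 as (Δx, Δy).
(0.3, -0.6)

The yellow square was at (2.6, 3.5) in frame 1 and (2.9, 2.9) in frame 2.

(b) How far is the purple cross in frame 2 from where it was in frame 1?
0.8

The purple cross moved from (6.9, 3.7) to (6.1, 3.5), a distance of √(0.8² + 0.2²) ≈ 0.8.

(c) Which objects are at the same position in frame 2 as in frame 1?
none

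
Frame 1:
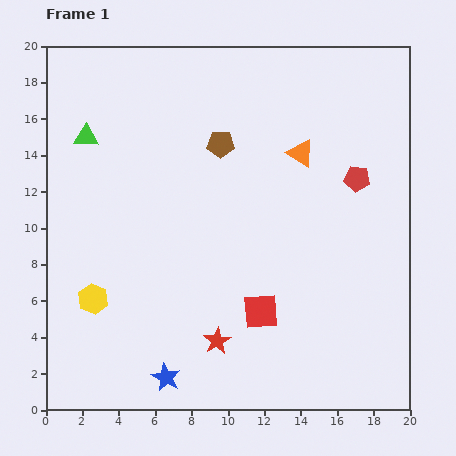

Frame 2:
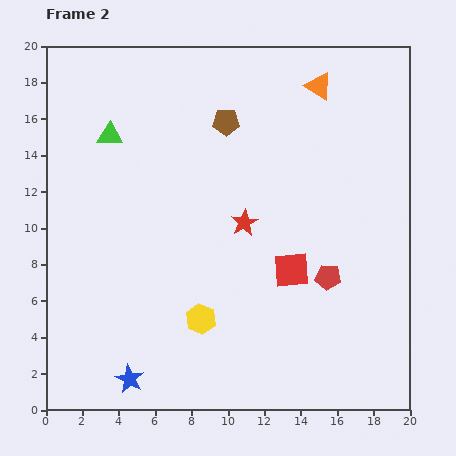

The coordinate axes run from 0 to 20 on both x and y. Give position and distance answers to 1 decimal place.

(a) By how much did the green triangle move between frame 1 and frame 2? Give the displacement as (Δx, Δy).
(1.3, 0.1)

The green triangle was at (2.2, 15.0) in frame 1 and (3.5, 15.1) in frame 2.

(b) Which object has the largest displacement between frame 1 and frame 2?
the red star

(moved 6.7; next 6.0)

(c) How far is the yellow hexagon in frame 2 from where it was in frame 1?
6.0

The yellow hexagon moved from (2.6, 6.1) to (8.5, 5.0), a distance of √(5.9² + 1.1²) ≈ 6.0.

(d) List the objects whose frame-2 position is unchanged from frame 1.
none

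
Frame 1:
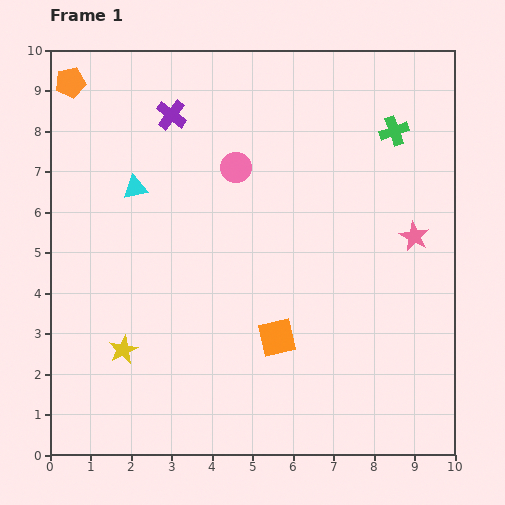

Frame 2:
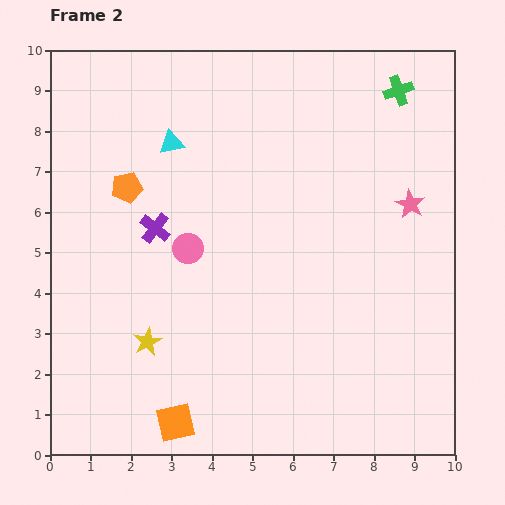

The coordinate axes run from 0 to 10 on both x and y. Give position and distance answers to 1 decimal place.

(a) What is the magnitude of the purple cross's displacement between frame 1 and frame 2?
2.8

The purple cross moved from (3.0, 8.4) to (2.6, 5.6), a distance of √(0.4² + 2.8²) ≈ 2.8.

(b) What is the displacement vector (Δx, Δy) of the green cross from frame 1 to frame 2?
(0.1, 1.0)

The green cross was at (8.5, 8.0) in frame 1 and (8.6, 9.0) in frame 2.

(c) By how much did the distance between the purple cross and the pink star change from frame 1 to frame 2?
-0.4

Distance in frame 1: 6.7. Distance in frame 2: 6.3.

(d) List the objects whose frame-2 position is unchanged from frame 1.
none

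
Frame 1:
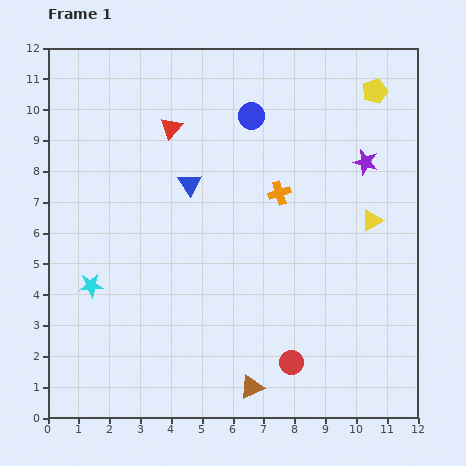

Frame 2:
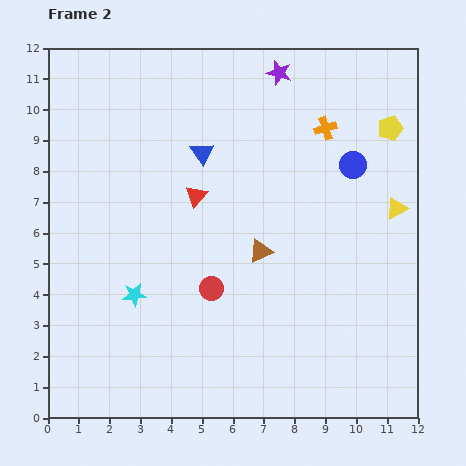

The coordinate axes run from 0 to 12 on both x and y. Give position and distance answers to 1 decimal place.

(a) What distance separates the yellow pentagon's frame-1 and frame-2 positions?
1.3

The yellow pentagon moved from (10.6, 10.6) to (11.1, 9.4), a distance of √(0.5² + 1.2²) ≈ 1.3.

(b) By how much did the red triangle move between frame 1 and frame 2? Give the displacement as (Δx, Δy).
(0.8, -2.2)

The red triangle was at (4.0, 9.4) in frame 1 and (4.8, 7.2) in frame 2.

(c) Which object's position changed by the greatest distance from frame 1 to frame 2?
the brown triangle

(moved 4.4; next 4.0)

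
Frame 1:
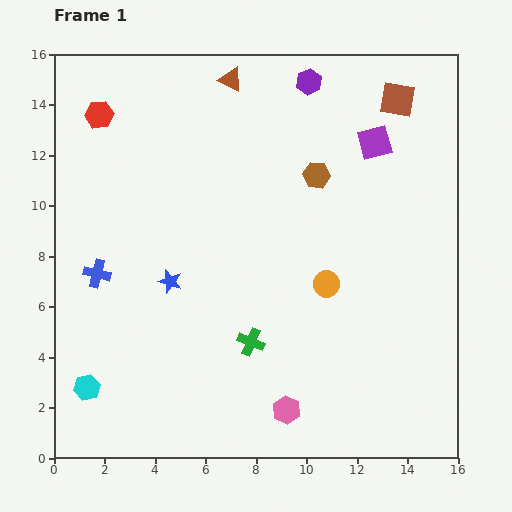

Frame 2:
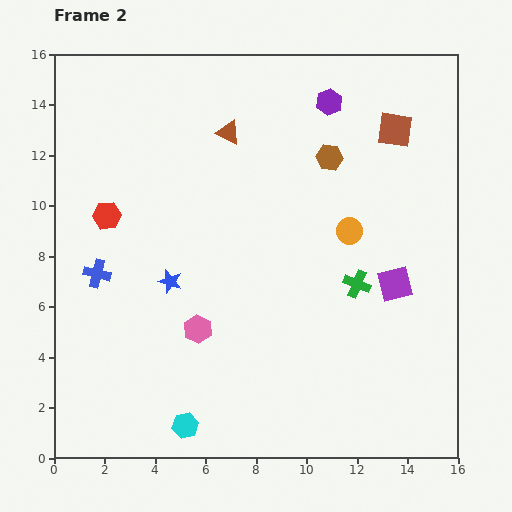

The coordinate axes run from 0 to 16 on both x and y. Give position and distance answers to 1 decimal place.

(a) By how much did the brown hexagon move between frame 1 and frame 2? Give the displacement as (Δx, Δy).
(0.5, 0.7)

The brown hexagon was at (10.4, 11.2) in frame 1 and (10.9, 11.9) in frame 2.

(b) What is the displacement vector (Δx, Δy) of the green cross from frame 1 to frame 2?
(4.2, 2.3)

The green cross was at (7.8, 4.6) in frame 1 and (12.0, 6.9) in frame 2.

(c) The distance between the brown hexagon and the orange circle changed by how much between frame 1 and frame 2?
-1.3

Distance in frame 1: 4.3. Distance in frame 2: 3.0.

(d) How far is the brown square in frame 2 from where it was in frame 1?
1.2

The brown square moved from (13.6, 14.2) to (13.5, 13.0), a distance of √(0.1² + 1.2²) ≈ 1.2.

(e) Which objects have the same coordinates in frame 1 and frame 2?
the blue star, the blue cross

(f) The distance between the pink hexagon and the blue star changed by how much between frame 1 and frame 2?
-4.7

Distance in frame 1: 6.9. Distance in frame 2: 2.2.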